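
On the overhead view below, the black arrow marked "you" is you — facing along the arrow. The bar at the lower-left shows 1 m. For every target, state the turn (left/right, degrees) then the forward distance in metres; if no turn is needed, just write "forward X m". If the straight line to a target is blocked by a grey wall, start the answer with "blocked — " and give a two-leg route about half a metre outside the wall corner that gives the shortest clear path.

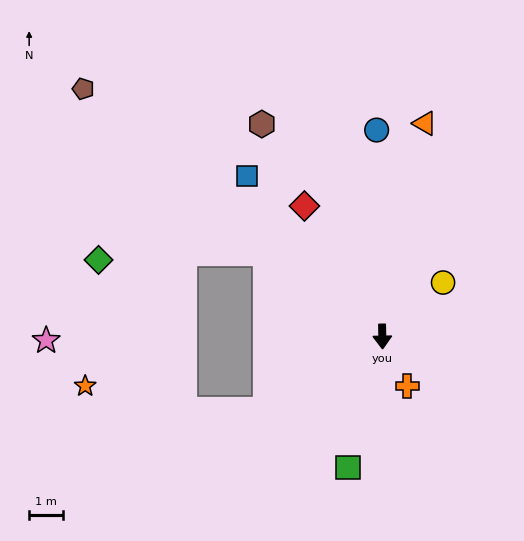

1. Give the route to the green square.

turn right 16°, forward 4.0 m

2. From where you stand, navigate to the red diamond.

turn right 150°, forward 4.5 m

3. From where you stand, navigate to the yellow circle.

turn left 130°, forward 2.4 m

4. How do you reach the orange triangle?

turn left 168°, forward 6.5 m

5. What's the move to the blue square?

turn right 141°, forward 6.3 m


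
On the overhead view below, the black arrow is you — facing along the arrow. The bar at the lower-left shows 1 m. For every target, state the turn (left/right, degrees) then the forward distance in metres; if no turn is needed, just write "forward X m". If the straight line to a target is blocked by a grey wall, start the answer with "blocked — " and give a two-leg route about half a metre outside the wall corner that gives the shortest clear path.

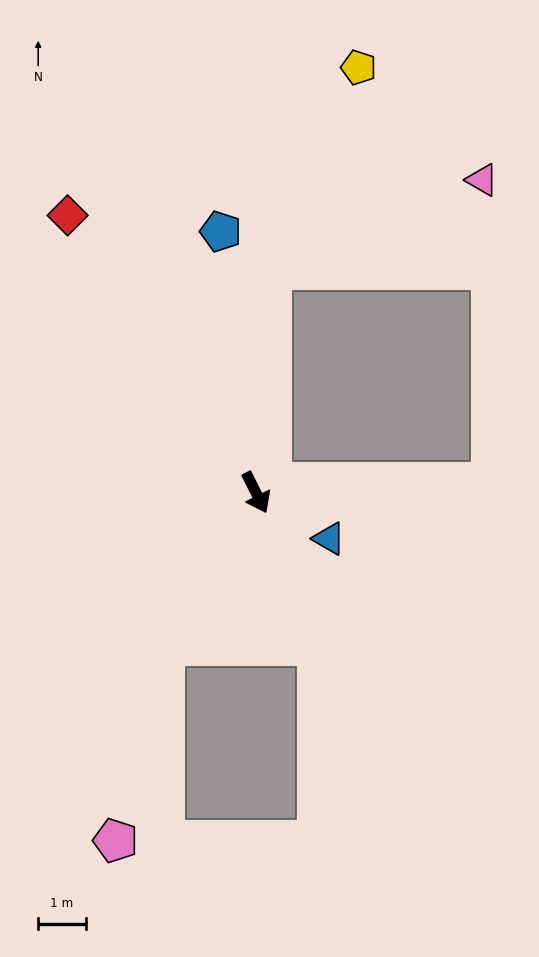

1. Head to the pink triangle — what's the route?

blocked — turn left 149°, forward 4.7 m, then turn right 63°, forward 4.8 m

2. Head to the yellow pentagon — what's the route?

blocked — turn left 149°, forward 4.7 m, then turn right 19°, forward 4.6 m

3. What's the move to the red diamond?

turn right 172°, forward 7.0 m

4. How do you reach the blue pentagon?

turn left 161°, forward 5.5 m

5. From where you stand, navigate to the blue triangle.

turn left 31°, forward 1.8 m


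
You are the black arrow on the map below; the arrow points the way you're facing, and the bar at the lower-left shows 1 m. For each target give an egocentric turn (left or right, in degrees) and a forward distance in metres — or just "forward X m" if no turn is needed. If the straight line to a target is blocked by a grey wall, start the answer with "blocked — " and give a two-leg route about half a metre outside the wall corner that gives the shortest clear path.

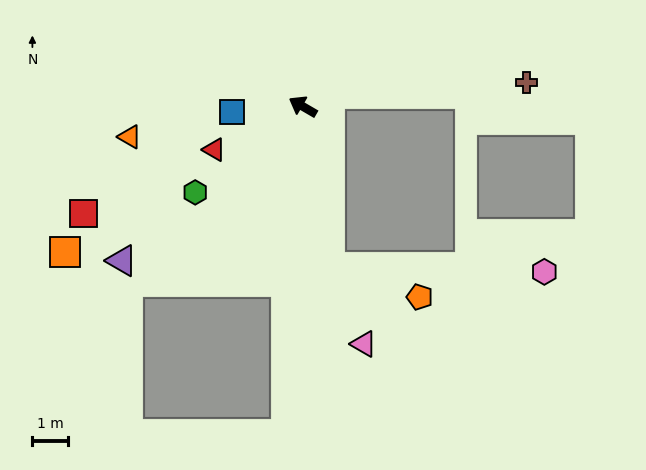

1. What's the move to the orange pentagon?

blocked — turn left 130°, forward 4.6 m, then turn left 61°, forward 2.7 m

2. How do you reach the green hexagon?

turn left 69°, forward 3.9 m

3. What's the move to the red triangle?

turn left 56°, forward 2.8 m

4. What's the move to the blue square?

turn left 34°, forward 2.0 m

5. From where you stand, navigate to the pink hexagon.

blocked — turn left 130°, forward 4.6 m, then turn left 79°, forward 6.0 m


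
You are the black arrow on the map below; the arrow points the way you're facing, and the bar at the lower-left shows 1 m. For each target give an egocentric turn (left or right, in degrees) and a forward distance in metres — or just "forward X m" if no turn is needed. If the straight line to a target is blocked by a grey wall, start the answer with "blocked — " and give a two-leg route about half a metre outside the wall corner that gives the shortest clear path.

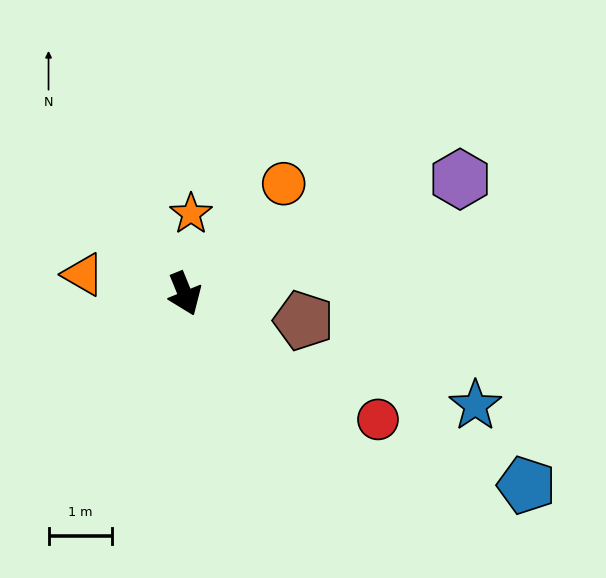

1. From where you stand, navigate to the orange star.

turn left 153°, forward 1.3 m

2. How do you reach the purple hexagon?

turn left 90°, forward 4.7 m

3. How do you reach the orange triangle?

turn right 123°, forward 1.6 m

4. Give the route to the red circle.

turn left 35°, forward 3.6 m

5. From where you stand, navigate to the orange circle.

turn left 116°, forward 2.3 m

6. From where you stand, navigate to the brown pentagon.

turn left 55°, forward 1.9 m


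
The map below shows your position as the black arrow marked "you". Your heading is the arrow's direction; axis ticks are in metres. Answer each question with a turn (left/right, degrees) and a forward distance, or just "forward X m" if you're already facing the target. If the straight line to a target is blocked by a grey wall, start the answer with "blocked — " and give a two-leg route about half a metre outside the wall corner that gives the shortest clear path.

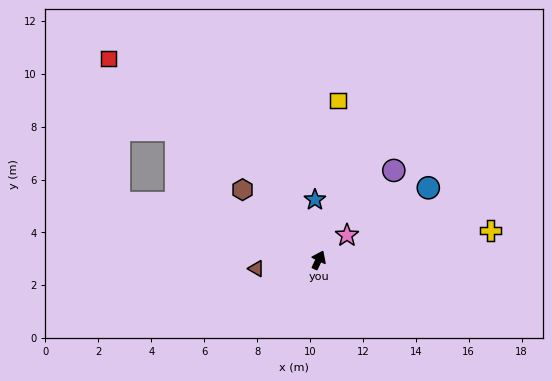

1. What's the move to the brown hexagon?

turn left 73°, forward 3.9 m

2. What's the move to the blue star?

turn left 29°, forward 2.3 m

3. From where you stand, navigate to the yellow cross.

turn right 55°, forward 6.6 m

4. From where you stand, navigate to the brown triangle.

turn left 123°, forward 2.4 m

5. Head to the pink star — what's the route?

turn right 23°, forward 1.4 m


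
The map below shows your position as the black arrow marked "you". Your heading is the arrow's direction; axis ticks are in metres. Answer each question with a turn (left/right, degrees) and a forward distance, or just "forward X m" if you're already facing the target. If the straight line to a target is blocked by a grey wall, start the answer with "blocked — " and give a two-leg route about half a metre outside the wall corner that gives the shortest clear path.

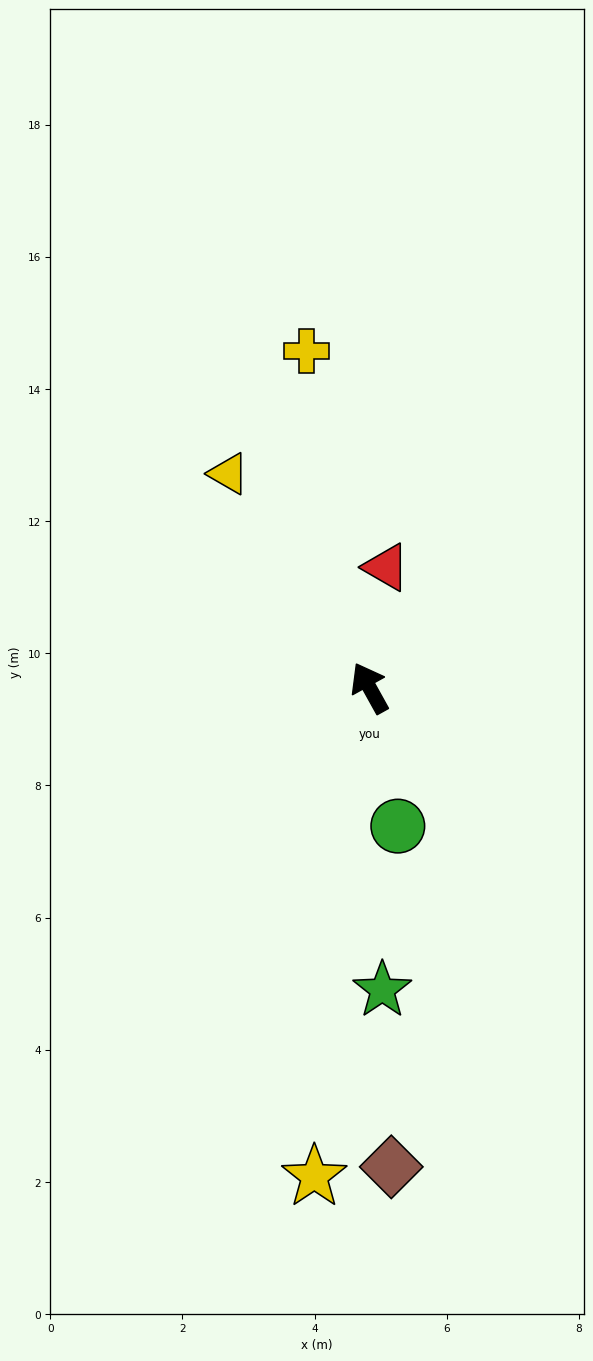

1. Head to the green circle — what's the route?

turn left 163°, forward 2.1 m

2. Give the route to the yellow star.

turn left 145°, forward 7.4 m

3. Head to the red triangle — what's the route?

turn right 37°, forward 1.8 m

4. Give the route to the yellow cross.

turn right 18°, forward 5.2 m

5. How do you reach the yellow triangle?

turn left 4°, forward 3.9 m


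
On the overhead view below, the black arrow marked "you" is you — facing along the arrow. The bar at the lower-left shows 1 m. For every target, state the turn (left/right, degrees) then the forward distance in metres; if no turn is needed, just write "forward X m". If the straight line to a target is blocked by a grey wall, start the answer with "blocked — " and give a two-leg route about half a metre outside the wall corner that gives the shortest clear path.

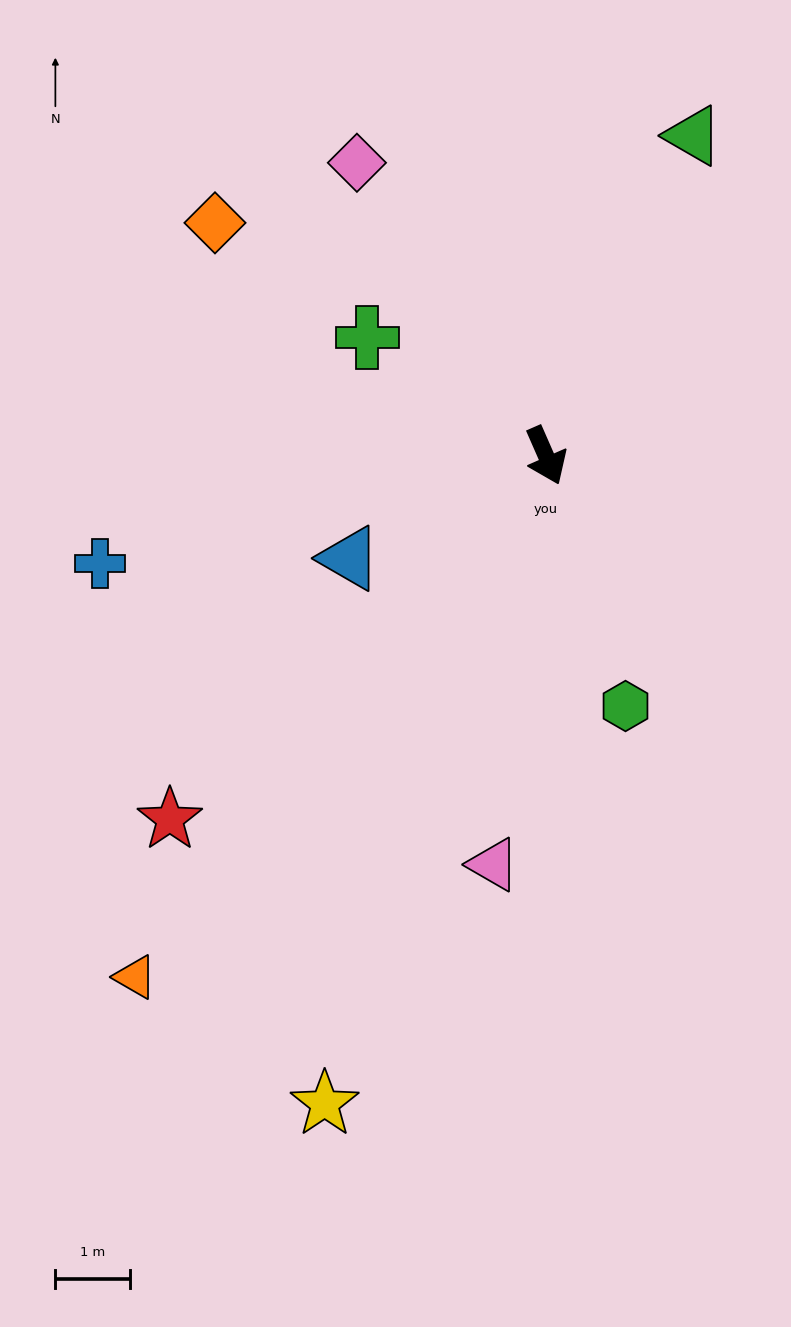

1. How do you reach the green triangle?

turn left 132°, forward 4.7 m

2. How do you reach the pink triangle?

turn right 31°, forward 5.5 m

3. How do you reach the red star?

turn right 70°, forward 7.0 m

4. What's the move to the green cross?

turn right 147°, forward 2.9 m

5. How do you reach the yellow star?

turn right 43°, forward 9.1 m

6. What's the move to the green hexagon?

turn right 6°, forward 3.5 m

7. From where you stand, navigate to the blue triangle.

turn right 86°, forward 3.0 m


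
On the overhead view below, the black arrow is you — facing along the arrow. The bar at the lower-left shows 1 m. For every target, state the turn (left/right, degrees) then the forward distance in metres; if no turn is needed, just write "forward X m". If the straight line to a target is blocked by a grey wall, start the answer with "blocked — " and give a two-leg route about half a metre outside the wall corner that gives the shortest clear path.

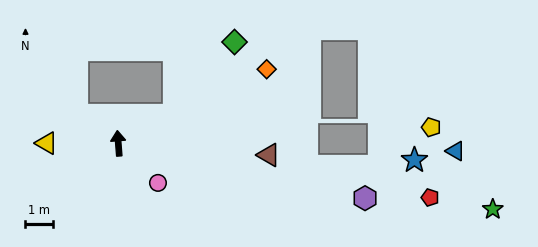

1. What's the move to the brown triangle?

turn right 99°, forward 5.6 m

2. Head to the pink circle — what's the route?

turn right 139°, forward 2.1 m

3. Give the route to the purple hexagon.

turn right 107°, forward 9.3 m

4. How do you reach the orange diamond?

turn right 68°, forward 6.1 m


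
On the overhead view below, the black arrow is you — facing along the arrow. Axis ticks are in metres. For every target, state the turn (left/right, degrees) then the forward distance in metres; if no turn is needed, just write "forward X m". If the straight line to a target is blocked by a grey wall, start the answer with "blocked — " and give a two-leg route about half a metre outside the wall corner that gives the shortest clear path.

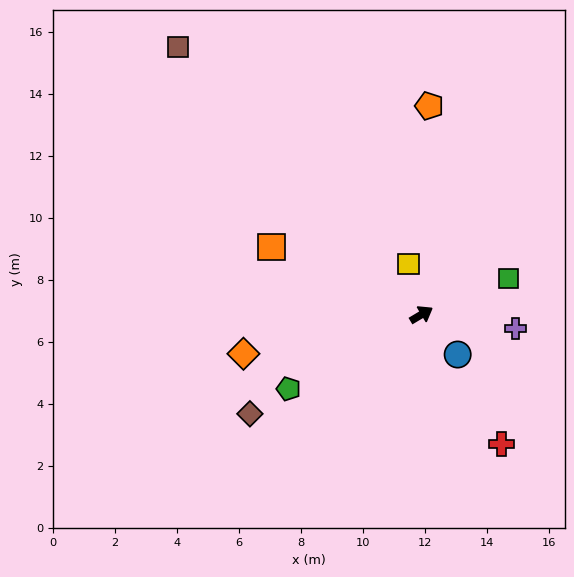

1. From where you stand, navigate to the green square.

turn right 8°, forward 3.0 m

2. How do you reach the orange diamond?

turn left 162°, forward 5.9 m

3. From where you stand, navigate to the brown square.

turn left 101°, forward 11.7 m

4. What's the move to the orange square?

turn left 125°, forward 5.3 m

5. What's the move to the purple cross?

turn right 39°, forward 3.1 m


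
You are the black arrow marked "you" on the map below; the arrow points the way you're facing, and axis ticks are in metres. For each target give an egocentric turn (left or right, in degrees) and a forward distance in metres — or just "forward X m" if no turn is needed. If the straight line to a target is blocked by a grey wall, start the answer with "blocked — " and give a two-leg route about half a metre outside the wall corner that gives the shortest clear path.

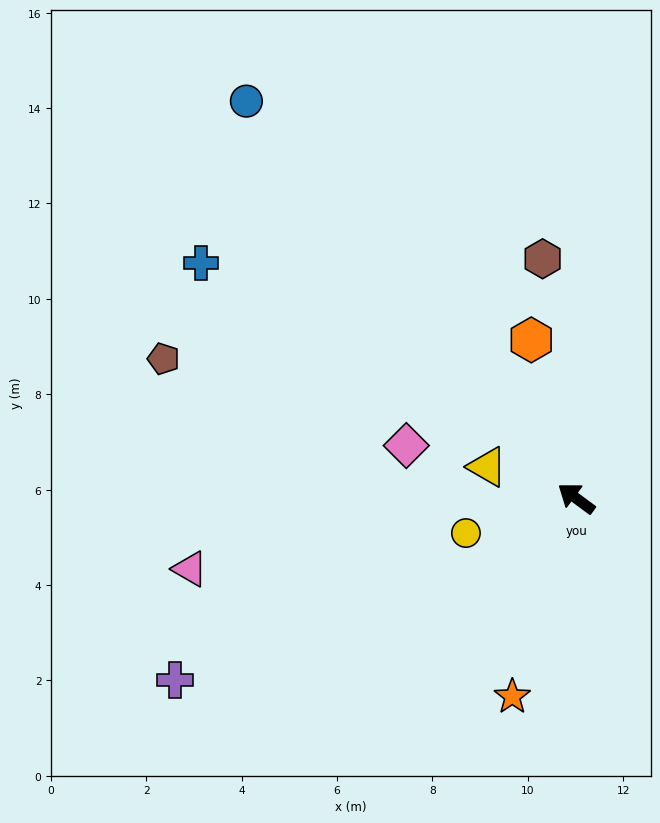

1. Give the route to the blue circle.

turn right 14°, forward 10.8 m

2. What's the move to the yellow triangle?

turn left 17°, forward 2.0 m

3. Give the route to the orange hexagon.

turn right 38°, forward 3.5 m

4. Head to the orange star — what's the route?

turn left 109°, forward 4.4 m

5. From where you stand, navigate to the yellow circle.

turn left 54°, forward 2.4 m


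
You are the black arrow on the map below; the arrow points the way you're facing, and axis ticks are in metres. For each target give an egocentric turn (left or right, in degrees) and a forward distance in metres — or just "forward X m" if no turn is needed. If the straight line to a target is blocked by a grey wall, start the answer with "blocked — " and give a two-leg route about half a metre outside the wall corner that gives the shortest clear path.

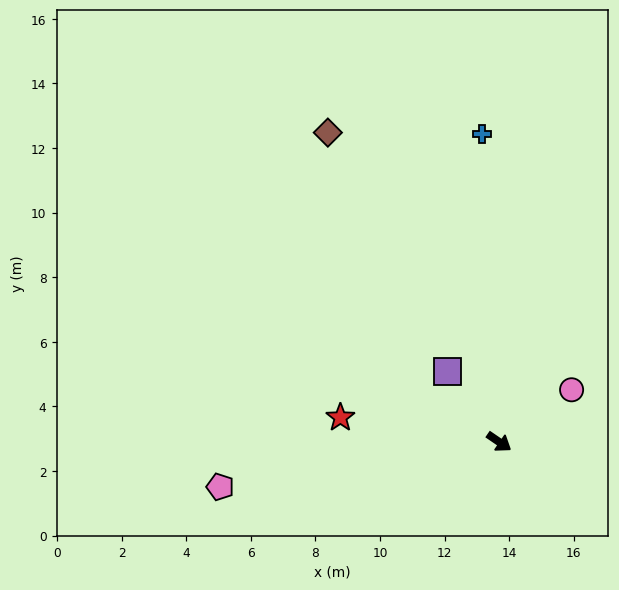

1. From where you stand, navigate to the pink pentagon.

turn right 136°, forward 8.7 m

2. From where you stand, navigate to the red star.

turn right 154°, forward 5.0 m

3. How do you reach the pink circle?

turn left 70°, forward 2.8 m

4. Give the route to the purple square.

turn left 161°, forward 2.7 m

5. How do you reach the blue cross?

turn left 128°, forward 9.5 m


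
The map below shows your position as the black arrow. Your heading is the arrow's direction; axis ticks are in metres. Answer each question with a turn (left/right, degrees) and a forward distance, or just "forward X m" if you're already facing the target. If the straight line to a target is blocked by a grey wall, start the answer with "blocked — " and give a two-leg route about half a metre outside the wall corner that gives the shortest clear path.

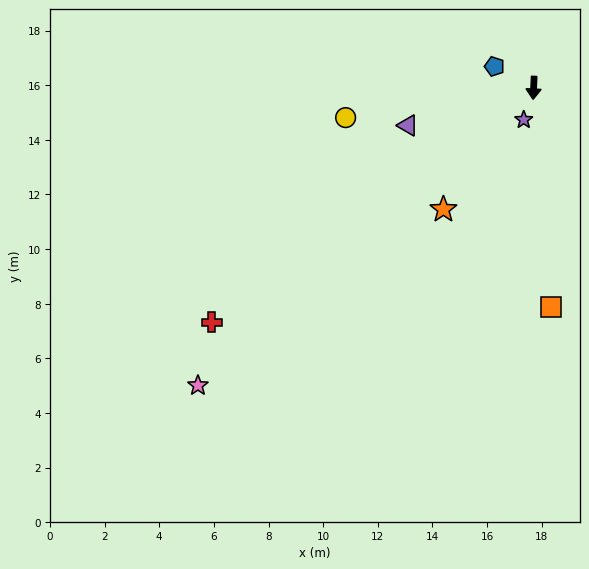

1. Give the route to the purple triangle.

turn right 71°, forward 4.8 m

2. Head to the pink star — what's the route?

turn right 46°, forward 16.4 m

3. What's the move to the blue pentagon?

turn right 116°, forward 1.6 m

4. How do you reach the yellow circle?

turn right 78°, forward 7.0 m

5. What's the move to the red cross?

turn right 51°, forward 14.6 m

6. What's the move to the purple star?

turn right 15°, forward 1.2 m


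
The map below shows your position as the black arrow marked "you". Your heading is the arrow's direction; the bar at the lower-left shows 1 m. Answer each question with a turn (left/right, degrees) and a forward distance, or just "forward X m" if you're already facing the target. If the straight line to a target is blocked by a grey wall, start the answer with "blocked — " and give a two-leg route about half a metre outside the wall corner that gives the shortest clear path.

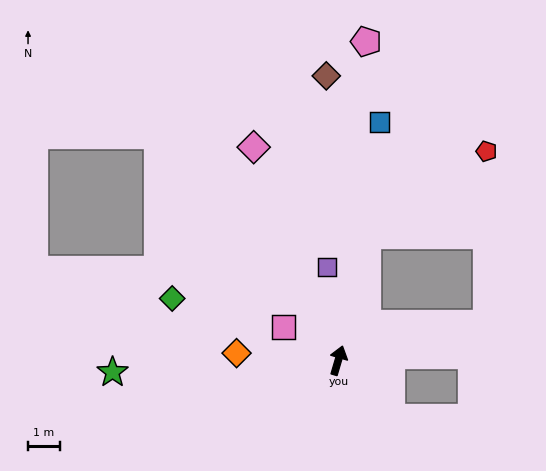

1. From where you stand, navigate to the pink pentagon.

turn left 11°, forward 10.0 m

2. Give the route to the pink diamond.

turn left 38°, forward 7.2 m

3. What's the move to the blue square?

turn left 7°, forward 7.6 m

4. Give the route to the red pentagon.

blocked — turn left 3°, forward 4.0 m, then turn right 41°, forward 4.6 m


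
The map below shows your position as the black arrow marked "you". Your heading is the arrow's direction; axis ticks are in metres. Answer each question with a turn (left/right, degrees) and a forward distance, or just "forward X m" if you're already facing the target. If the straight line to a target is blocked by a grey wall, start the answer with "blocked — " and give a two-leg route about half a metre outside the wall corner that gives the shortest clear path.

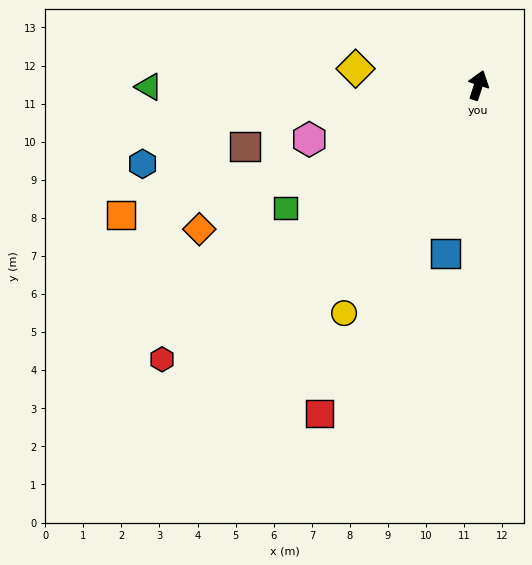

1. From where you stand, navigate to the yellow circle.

turn left 167°, forward 6.9 m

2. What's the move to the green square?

turn left 140°, forward 6.0 m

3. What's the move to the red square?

turn left 172°, forward 9.6 m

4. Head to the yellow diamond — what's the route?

turn left 100°, forward 3.3 m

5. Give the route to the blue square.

turn right 173°, forward 4.5 m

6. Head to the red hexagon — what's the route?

turn left 149°, forward 11.0 m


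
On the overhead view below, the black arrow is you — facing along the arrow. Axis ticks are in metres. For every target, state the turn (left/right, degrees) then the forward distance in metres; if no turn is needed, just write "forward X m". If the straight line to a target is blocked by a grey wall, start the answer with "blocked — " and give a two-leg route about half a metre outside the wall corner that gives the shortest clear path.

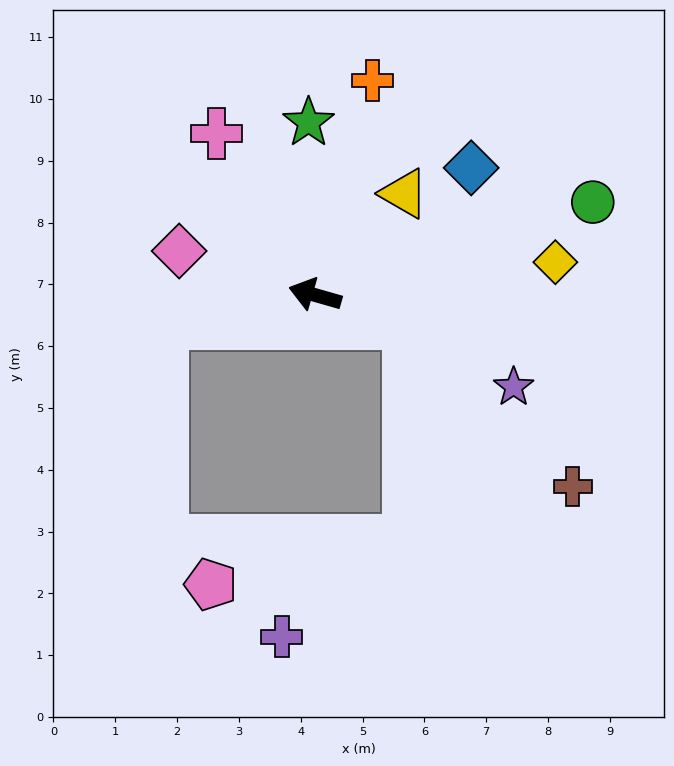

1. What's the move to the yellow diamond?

turn right 156°, forward 3.9 m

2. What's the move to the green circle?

turn right 146°, forward 4.7 m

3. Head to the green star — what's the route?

turn right 72°, forward 2.8 m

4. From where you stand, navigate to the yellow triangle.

turn right 115°, forward 2.2 m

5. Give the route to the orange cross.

turn right 89°, forward 3.6 m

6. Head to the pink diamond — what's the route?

forward 2.3 m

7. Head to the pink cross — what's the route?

turn right 43°, forward 3.1 m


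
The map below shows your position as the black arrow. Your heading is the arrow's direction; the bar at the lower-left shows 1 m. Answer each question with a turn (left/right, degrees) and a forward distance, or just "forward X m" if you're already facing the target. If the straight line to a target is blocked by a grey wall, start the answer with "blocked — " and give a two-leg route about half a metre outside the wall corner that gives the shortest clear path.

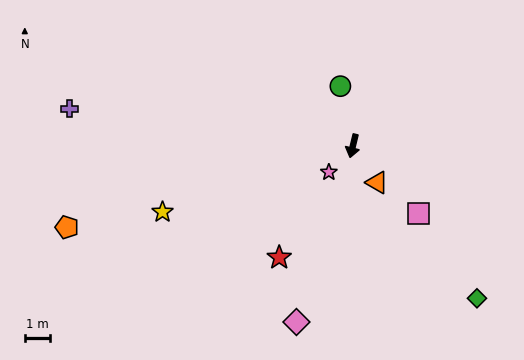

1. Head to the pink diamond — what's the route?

turn right 4°, forward 7.2 m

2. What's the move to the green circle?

turn right 155°, forward 2.4 m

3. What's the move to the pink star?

turn right 29°, forward 1.4 m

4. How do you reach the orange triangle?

turn left 47°, forward 1.7 m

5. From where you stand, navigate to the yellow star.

turn right 57°, forward 7.8 m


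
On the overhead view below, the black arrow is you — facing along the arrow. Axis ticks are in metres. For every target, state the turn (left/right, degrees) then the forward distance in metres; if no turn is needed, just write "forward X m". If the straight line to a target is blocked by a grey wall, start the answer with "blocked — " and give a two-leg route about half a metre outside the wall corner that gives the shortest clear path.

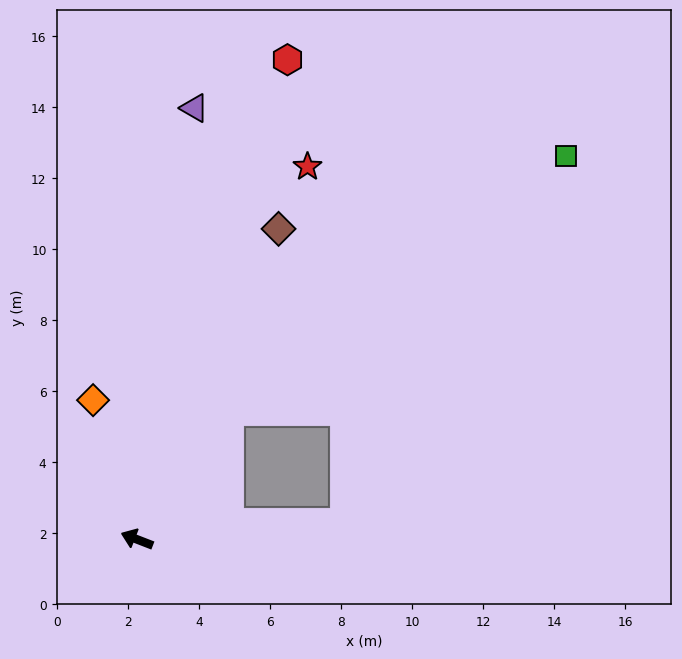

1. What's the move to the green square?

blocked — turn right 104°, forward 4.5 m, then turn right 18°, forward 11.9 m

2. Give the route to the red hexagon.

turn right 86°, forward 14.2 m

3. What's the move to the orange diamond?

turn right 51°, forward 4.1 m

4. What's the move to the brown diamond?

turn right 93°, forward 9.6 m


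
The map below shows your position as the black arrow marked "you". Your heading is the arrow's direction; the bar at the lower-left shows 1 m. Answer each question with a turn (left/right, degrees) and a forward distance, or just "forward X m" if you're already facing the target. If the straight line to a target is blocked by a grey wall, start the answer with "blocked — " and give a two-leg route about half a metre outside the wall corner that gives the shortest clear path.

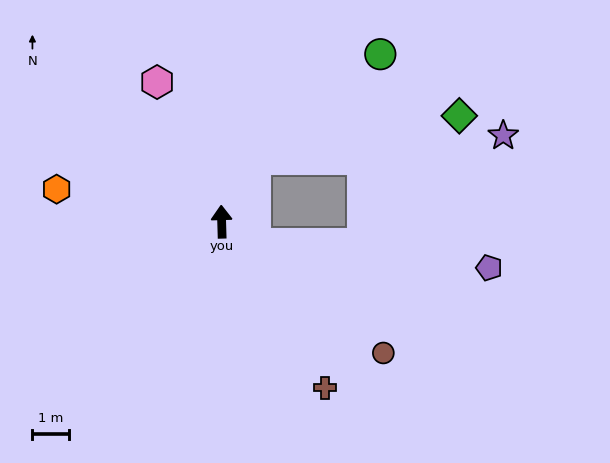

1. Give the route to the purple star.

blocked — turn right 30°, forward 1.9 m, then turn right 56°, forward 6.8 m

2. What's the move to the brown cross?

turn right 150°, forward 5.3 m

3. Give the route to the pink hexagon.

turn left 23°, forward 4.2 m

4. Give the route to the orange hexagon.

turn left 77°, forward 4.6 m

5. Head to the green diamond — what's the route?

blocked — turn right 30°, forward 1.9 m, then turn right 50°, forward 5.7 m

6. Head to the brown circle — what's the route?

turn right 131°, forward 5.7 m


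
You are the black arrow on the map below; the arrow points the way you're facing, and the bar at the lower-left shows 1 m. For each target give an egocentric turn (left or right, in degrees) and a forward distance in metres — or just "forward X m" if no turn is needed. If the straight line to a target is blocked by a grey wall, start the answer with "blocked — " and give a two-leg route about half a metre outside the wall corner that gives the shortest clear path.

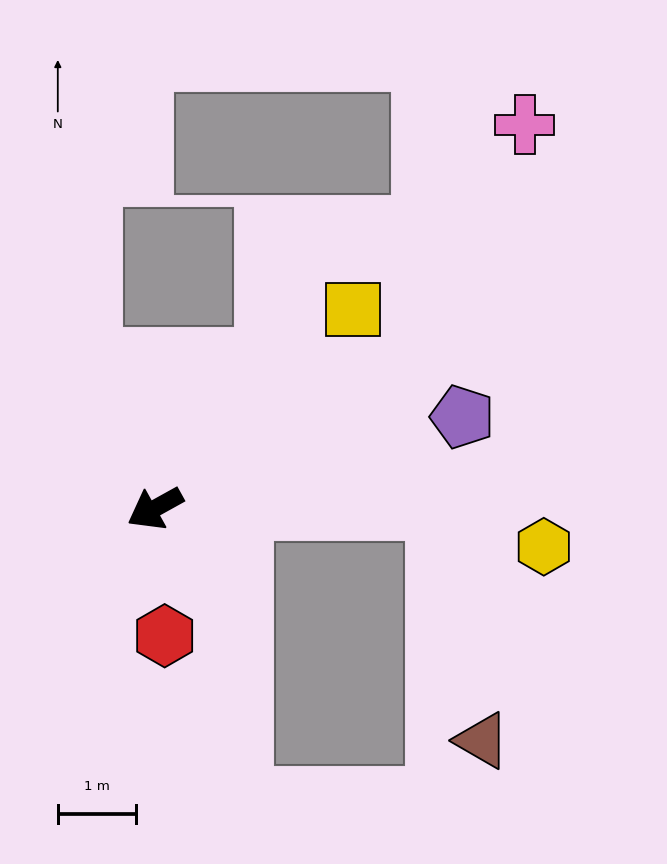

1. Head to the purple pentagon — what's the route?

turn left 168°, forward 4.1 m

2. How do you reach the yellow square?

turn right 164°, forward 3.6 m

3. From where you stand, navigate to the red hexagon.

turn left 65°, forward 1.6 m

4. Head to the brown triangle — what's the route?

blocked — turn left 151°, forward 3.6 m, then turn right 80°, forward 3.0 m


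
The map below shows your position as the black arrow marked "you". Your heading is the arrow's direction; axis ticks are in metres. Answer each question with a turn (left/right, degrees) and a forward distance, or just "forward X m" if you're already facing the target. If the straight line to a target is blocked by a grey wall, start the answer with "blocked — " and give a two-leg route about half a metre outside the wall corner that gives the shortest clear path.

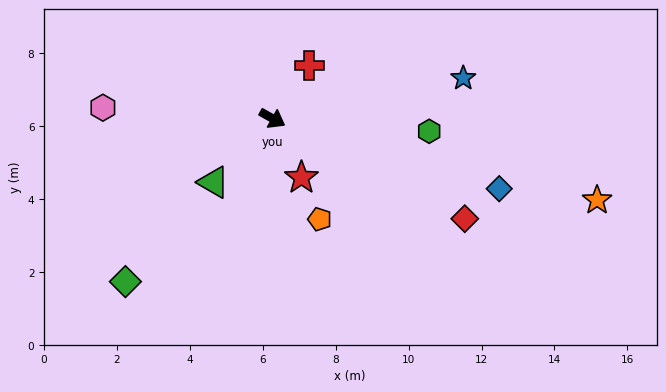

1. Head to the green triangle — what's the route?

turn right 103°, forward 2.4 m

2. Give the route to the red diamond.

forward 5.9 m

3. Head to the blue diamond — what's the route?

turn left 12°, forward 6.5 m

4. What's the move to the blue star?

turn left 41°, forward 5.3 m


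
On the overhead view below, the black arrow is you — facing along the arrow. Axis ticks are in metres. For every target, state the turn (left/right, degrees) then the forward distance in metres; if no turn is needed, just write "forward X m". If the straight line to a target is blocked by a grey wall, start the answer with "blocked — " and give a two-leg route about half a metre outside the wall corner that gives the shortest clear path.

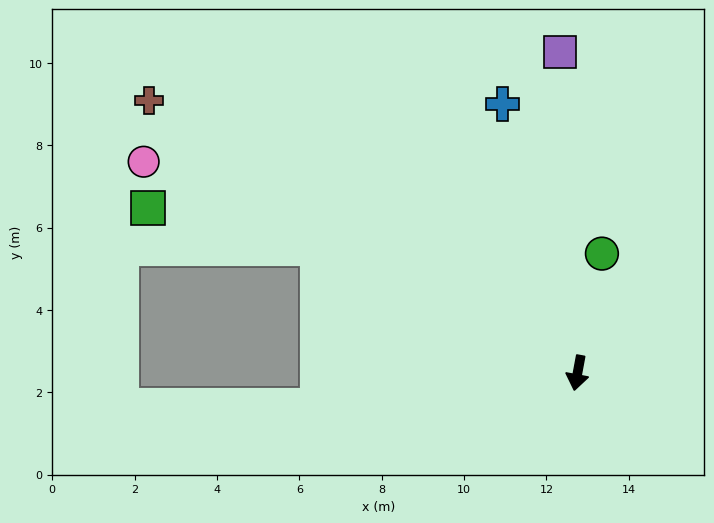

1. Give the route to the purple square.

turn right 166°, forward 7.8 m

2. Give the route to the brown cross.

turn right 112°, forward 12.3 m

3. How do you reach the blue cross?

turn right 154°, forward 6.8 m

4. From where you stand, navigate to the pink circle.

turn right 105°, forward 11.7 m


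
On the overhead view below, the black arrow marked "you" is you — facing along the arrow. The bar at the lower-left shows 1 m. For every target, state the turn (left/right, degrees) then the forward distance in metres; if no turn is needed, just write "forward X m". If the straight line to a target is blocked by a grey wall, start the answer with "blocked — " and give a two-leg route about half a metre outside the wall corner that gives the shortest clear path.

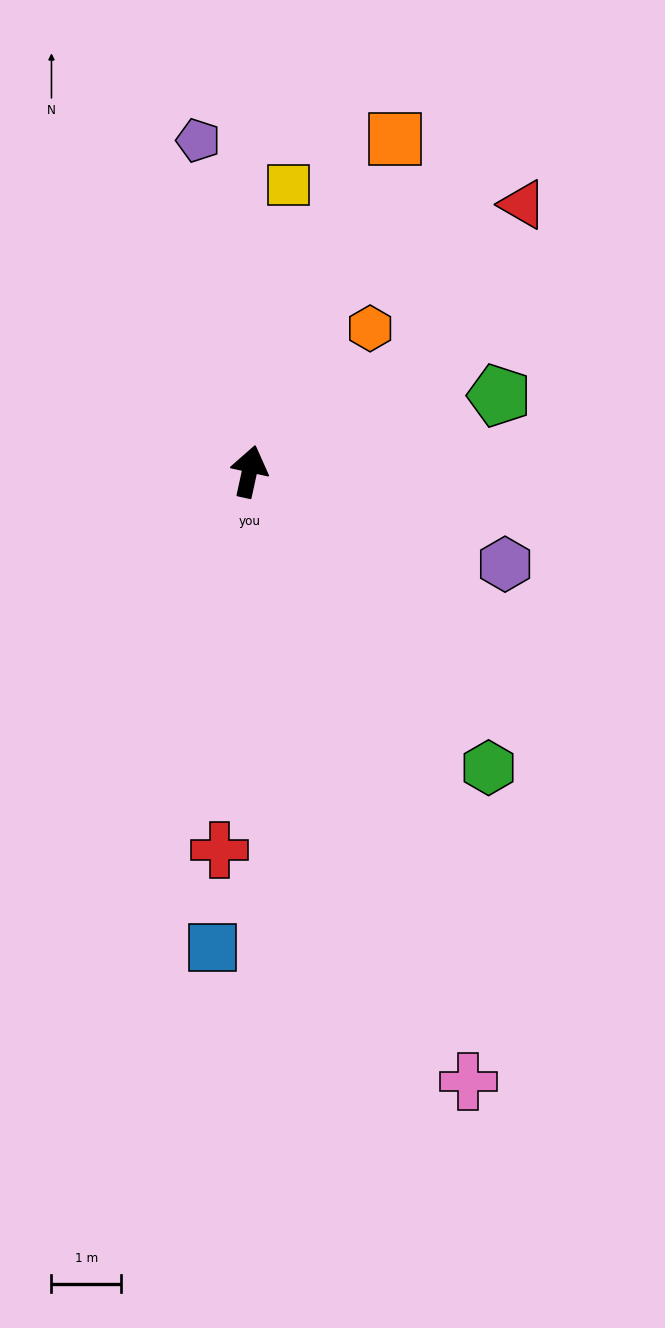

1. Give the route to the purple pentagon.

turn left 21°, forward 4.8 m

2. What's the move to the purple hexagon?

turn right 98°, forward 3.9 m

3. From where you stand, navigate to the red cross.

turn right 172°, forward 5.4 m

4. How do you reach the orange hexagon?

turn right 28°, forward 2.7 m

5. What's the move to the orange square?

turn right 11°, forward 5.2 m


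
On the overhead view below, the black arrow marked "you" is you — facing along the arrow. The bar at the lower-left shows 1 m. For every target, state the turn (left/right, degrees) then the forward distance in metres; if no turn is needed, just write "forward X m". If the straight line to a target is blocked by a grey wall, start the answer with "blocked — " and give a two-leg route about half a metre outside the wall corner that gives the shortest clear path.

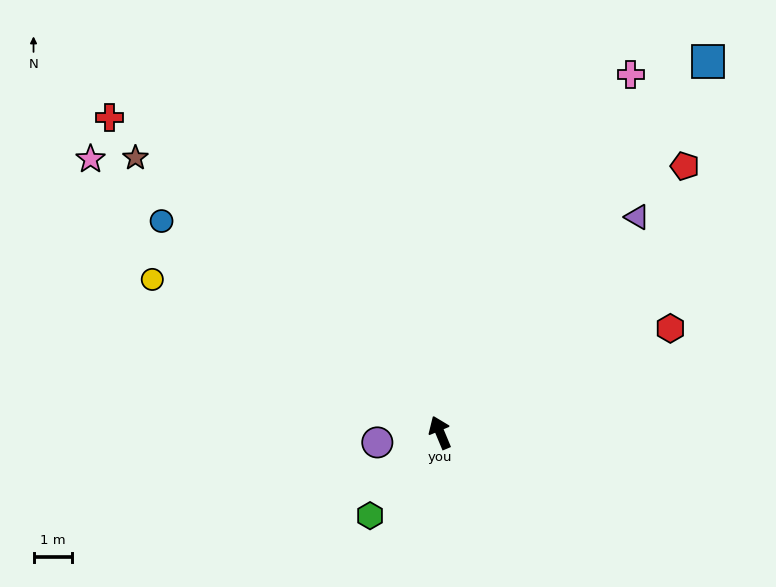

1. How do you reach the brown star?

turn left 25°, forward 10.7 m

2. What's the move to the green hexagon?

turn left 117°, forward 2.8 m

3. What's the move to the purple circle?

turn left 76°, forward 1.7 m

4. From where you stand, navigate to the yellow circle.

turn left 39°, forward 8.5 m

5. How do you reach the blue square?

turn right 58°, forward 12.0 m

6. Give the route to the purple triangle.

turn right 65°, forward 7.6 m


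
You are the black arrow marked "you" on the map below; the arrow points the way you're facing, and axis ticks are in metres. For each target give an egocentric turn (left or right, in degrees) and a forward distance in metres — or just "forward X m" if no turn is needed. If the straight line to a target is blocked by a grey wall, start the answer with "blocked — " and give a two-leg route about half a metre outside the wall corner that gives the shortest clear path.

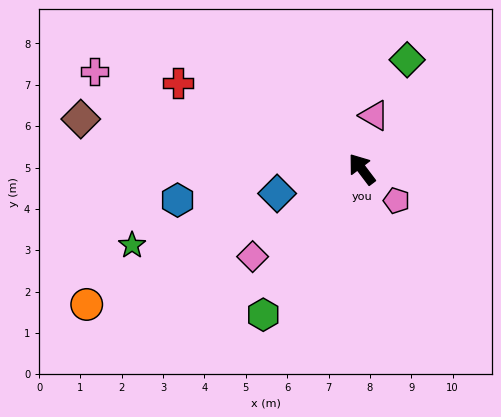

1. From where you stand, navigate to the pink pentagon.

turn right 169°, forward 1.1 m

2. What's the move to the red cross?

turn left 28°, forward 4.9 m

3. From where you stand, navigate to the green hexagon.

turn left 109°, forward 4.3 m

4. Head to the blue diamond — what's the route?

turn left 69°, forward 2.1 m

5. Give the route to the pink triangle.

turn right 50°, forward 1.3 m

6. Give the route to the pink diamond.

turn left 92°, forward 3.4 m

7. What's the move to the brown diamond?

turn left 43°, forward 6.9 m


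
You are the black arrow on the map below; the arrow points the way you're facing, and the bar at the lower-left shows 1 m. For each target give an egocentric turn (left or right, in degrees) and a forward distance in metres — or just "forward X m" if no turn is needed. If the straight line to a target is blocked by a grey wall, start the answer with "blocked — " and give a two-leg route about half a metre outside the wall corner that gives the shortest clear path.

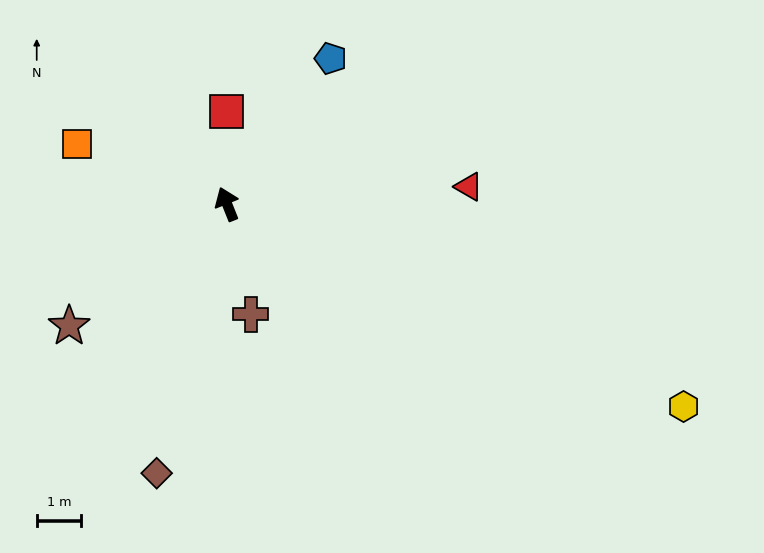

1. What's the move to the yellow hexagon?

turn right 136°, forward 11.3 m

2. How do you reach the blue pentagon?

turn right 57°, forward 4.0 m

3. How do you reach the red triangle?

turn right 108°, forward 5.5 m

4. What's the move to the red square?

turn right 22°, forward 2.1 m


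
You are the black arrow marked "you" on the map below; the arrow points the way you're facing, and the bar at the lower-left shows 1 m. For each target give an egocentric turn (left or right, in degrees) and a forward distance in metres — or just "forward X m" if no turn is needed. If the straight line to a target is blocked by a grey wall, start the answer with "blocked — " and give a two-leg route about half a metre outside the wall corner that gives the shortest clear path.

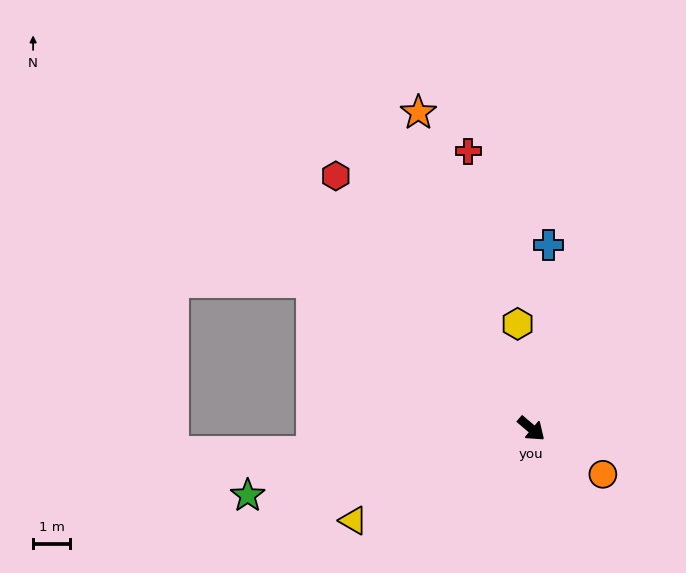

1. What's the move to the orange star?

turn left 150°, forward 9.0 m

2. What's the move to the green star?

turn right 126°, forward 7.8 m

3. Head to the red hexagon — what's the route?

turn left 168°, forward 8.6 m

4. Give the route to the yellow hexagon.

turn left 138°, forward 2.8 m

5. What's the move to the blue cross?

turn left 125°, forward 4.9 m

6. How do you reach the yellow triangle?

turn right 112°, forward 5.4 m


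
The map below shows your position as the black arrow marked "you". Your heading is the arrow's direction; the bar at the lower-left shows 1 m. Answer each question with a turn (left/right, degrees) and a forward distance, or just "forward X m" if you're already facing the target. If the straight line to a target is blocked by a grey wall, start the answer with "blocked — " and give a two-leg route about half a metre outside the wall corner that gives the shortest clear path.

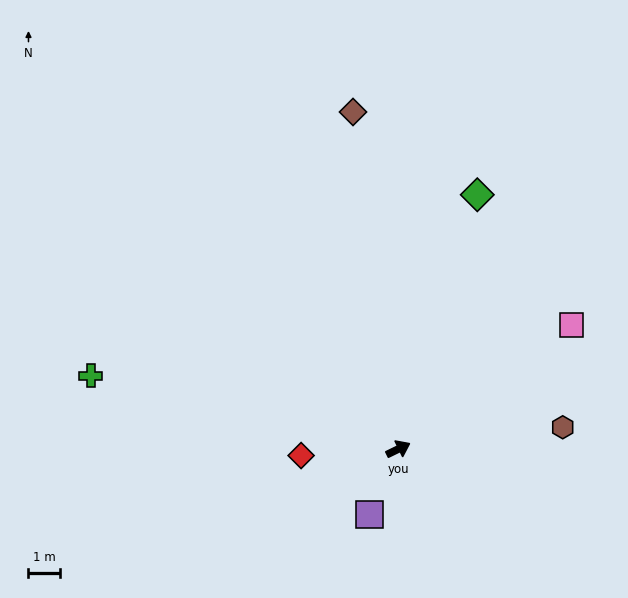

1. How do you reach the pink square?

turn left 10°, forward 6.7 m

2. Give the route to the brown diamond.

turn left 72°, forward 10.7 m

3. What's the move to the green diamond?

turn left 47°, forward 8.4 m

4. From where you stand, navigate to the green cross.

turn left 141°, forward 9.9 m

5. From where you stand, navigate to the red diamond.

turn left 158°, forward 3.1 m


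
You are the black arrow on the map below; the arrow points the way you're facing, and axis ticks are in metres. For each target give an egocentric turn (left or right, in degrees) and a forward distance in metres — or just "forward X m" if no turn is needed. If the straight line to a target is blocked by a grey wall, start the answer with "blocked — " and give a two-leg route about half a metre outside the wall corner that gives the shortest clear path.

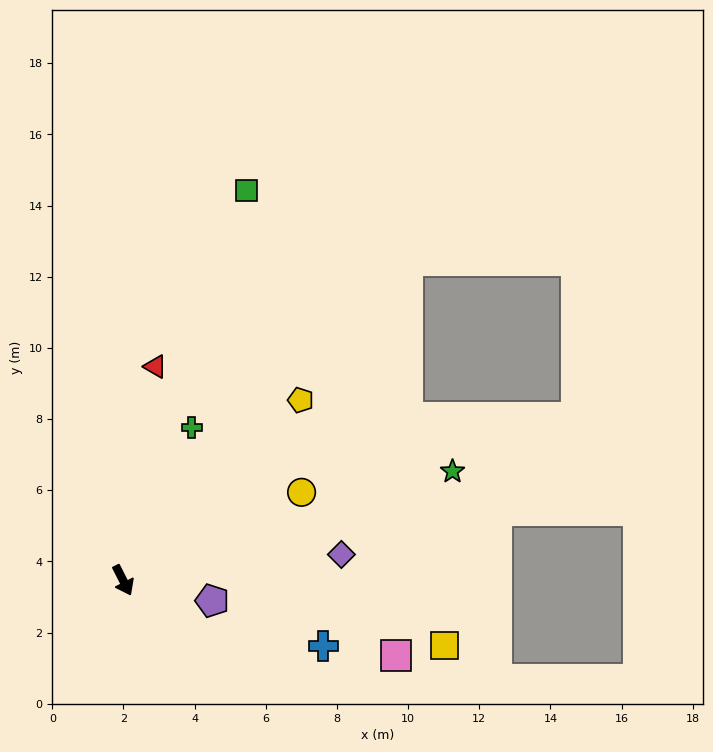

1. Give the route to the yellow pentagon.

turn left 109°, forward 7.1 m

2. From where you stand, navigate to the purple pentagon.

turn left 50°, forward 2.6 m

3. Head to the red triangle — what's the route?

turn left 145°, forward 6.1 m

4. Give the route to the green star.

turn left 81°, forward 9.8 m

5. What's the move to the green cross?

turn left 129°, forward 4.7 m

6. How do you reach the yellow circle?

turn left 89°, forward 5.6 m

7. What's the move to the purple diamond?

turn left 70°, forward 6.2 m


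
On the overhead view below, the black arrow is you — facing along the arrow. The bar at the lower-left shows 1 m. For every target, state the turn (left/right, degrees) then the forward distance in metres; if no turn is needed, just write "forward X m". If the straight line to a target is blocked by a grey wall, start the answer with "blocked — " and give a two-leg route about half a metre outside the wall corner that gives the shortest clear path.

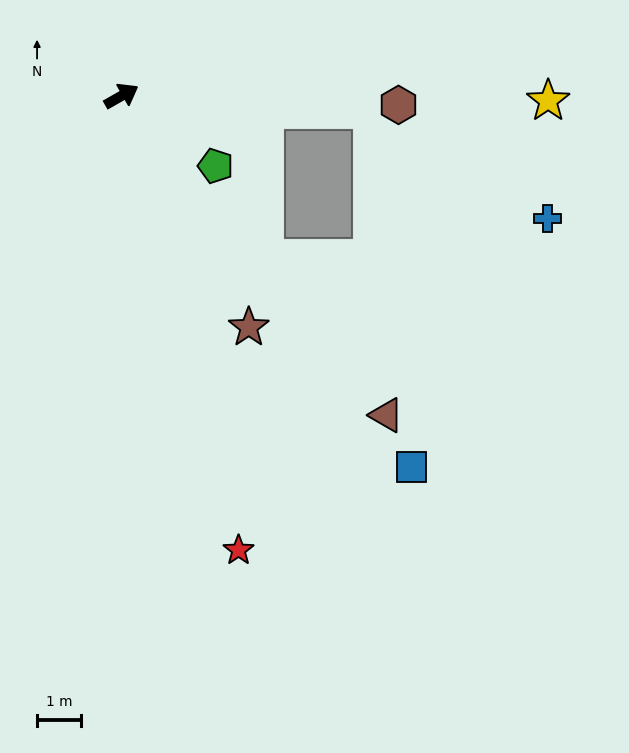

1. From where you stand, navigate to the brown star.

turn right 91°, forward 6.1 m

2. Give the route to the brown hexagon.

turn right 31°, forward 6.4 m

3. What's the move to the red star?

turn right 105°, forward 10.8 m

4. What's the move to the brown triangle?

turn right 80°, forward 9.5 m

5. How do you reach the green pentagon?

turn right 66°, forward 2.7 m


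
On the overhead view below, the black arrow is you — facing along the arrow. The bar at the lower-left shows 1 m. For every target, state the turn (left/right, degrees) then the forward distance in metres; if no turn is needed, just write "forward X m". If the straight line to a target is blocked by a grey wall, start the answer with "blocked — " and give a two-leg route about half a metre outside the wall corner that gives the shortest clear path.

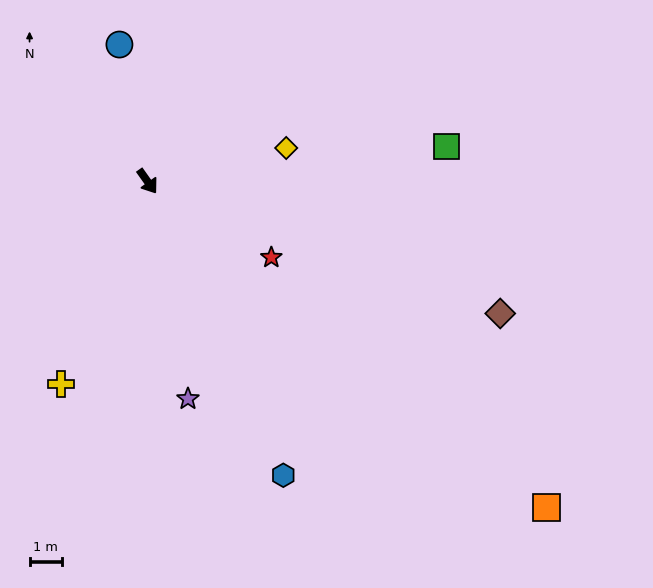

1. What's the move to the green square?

turn left 61°, forward 9.4 m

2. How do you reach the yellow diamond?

turn left 68°, forward 4.4 m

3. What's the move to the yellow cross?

turn right 58°, forward 6.9 m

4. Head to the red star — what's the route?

turn left 23°, forward 4.5 m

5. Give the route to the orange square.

turn left 15°, forward 16.1 m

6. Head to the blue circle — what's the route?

turn left 156°, forward 4.4 m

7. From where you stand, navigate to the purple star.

turn right 25°, forward 6.9 m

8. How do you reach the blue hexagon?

turn right 11°, forward 10.1 m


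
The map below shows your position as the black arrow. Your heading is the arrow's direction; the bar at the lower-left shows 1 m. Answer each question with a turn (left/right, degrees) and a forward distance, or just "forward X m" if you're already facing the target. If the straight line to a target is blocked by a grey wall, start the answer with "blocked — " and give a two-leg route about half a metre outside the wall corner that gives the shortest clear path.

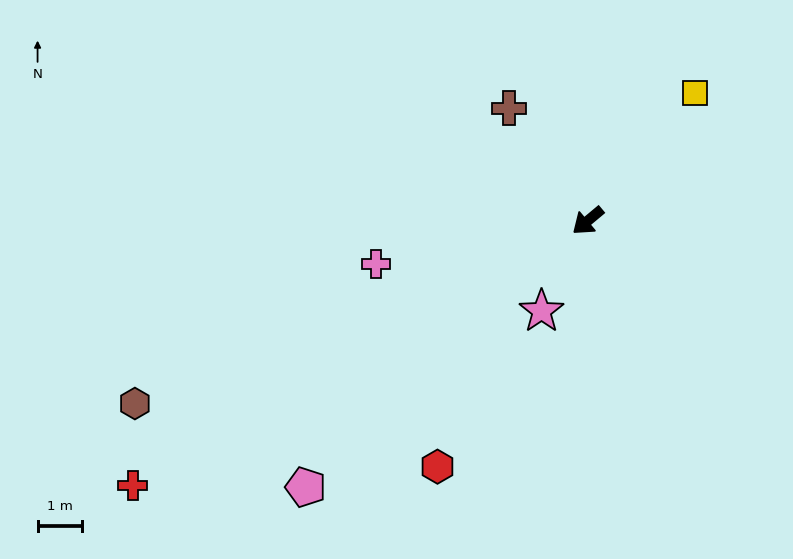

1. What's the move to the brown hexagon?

turn right 18°, forward 10.9 m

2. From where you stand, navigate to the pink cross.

turn right 28°, forward 4.8 m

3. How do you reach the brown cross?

turn right 95°, forward 3.1 m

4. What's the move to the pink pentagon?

turn left 4°, forward 8.7 m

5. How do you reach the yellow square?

turn right 170°, forward 3.7 m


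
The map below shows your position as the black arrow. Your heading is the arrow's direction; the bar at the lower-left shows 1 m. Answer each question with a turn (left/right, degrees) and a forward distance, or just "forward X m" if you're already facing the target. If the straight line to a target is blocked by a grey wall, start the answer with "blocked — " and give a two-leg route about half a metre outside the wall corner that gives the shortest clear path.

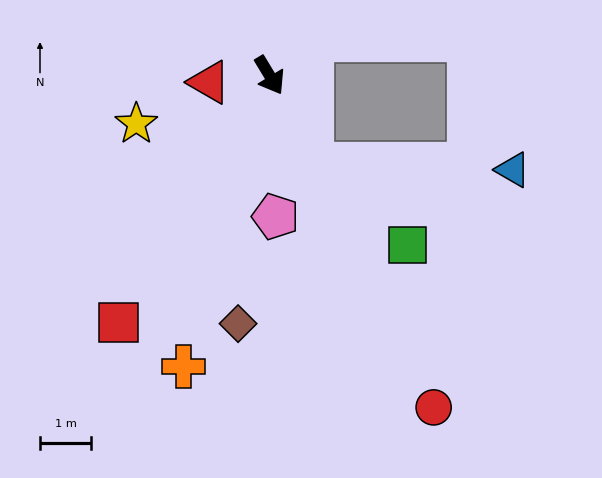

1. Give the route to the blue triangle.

blocked — turn right 6°, forward 1.9 m, then turn left 63°, forward 3.9 m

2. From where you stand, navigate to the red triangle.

turn right 115°, forward 1.2 m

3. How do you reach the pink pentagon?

turn right 29°, forward 2.7 m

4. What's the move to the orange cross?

turn right 48°, forward 5.9 m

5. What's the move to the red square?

turn right 63°, forward 5.6 m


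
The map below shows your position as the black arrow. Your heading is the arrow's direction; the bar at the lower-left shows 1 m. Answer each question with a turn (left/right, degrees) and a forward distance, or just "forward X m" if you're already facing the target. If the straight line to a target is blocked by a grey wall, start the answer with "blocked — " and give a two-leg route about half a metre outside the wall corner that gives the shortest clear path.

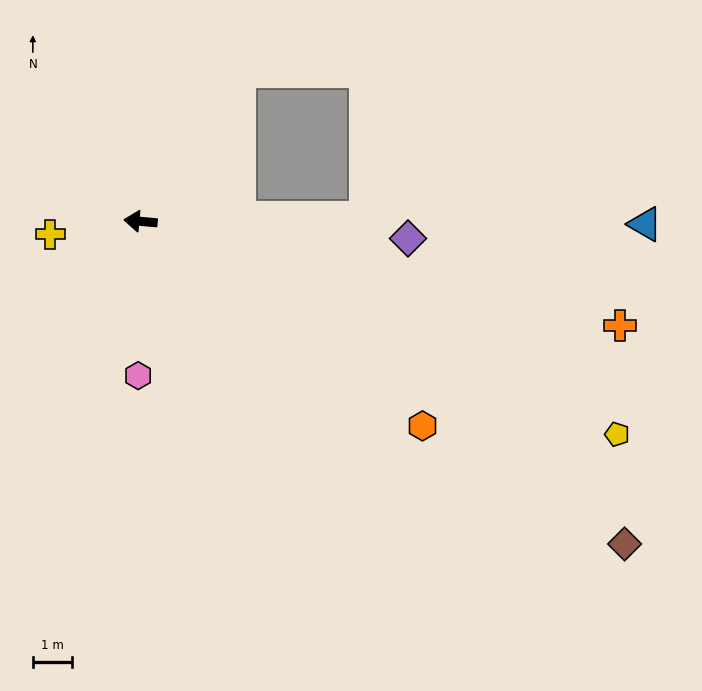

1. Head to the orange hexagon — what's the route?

turn left 149°, forward 8.9 m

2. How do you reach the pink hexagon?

turn left 94°, forward 4.0 m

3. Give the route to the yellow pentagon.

turn left 161°, forward 13.4 m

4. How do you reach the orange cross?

turn left 173°, forward 12.6 m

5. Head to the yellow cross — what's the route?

turn left 13°, forward 2.3 m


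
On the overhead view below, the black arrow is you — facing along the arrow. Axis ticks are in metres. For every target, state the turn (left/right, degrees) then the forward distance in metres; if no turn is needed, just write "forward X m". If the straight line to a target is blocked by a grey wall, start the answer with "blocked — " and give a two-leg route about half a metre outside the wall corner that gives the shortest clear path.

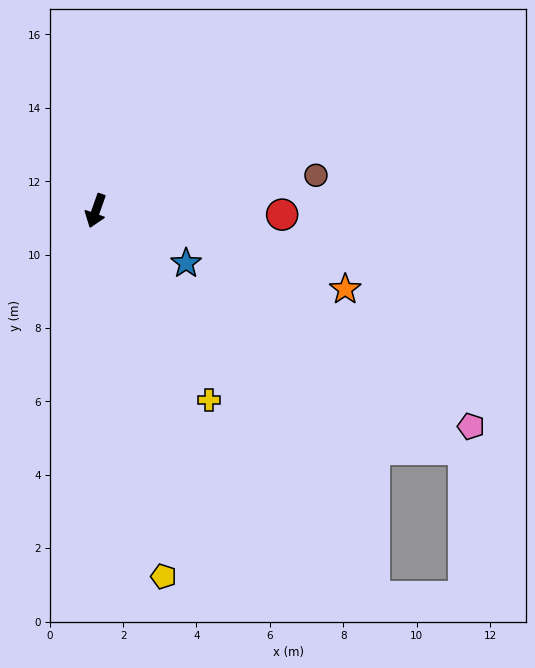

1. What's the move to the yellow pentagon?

turn left 30°, forward 10.1 m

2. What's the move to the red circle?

turn left 108°, forward 5.1 m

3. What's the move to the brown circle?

turn left 119°, forward 6.1 m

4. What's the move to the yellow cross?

turn left 50°, forward 6.0 m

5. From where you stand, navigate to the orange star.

turn left 92°, forward 7.1 m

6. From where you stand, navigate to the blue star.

turn left 79°, forward 2.8 m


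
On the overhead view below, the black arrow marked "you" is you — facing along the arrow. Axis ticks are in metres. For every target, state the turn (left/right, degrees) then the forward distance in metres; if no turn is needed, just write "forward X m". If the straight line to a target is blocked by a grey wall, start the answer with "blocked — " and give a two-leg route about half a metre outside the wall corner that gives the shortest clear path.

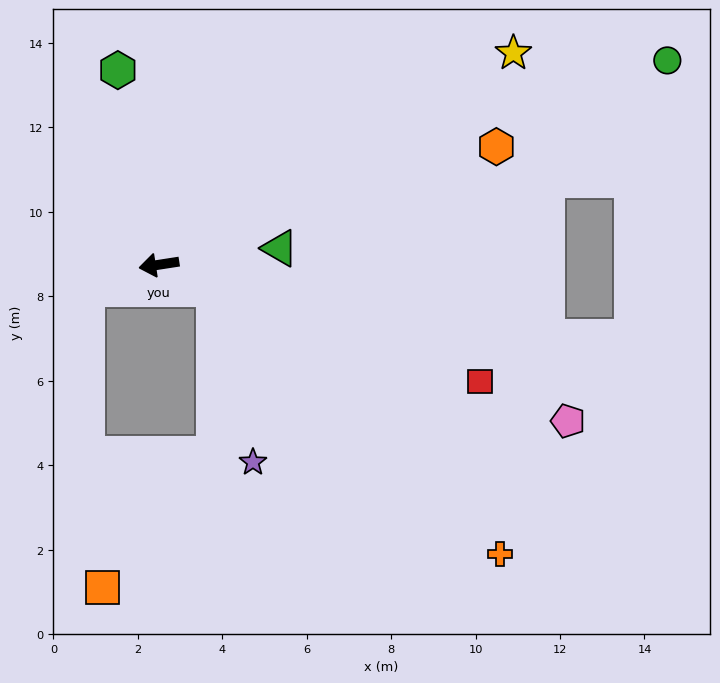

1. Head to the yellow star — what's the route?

turn right 158°, forward 9.8 m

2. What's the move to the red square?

turn left 151°, forward 8.1 m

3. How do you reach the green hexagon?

turn right 87°, forward 4.7 m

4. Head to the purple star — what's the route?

blocked — turn left 147°, forward 1.4 m, then turn right 53°, forward 4.2 m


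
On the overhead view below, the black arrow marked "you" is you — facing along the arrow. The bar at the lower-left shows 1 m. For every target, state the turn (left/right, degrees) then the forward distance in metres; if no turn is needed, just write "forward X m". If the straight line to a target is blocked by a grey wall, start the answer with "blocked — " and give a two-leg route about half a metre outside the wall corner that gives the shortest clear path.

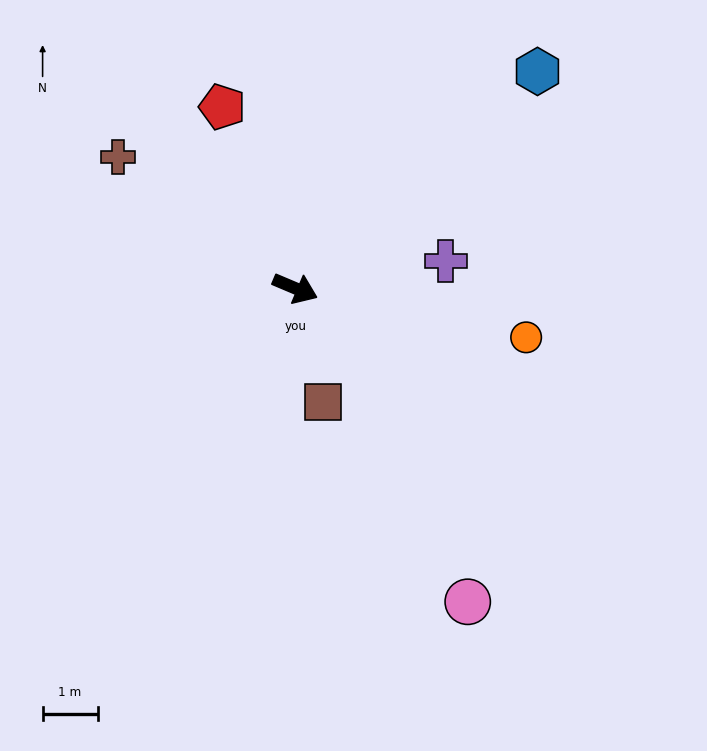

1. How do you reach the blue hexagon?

turn left 65°, forward 5.9 m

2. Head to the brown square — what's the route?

turn right 53°, forward 2.1 m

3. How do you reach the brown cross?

turn left 166°, forward 4.0 m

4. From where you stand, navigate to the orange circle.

turn left 11°, forward 4.3 m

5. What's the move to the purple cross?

turn left 33°, forward 2.8 m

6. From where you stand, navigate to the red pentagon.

turn left 135°, forward 3.6 m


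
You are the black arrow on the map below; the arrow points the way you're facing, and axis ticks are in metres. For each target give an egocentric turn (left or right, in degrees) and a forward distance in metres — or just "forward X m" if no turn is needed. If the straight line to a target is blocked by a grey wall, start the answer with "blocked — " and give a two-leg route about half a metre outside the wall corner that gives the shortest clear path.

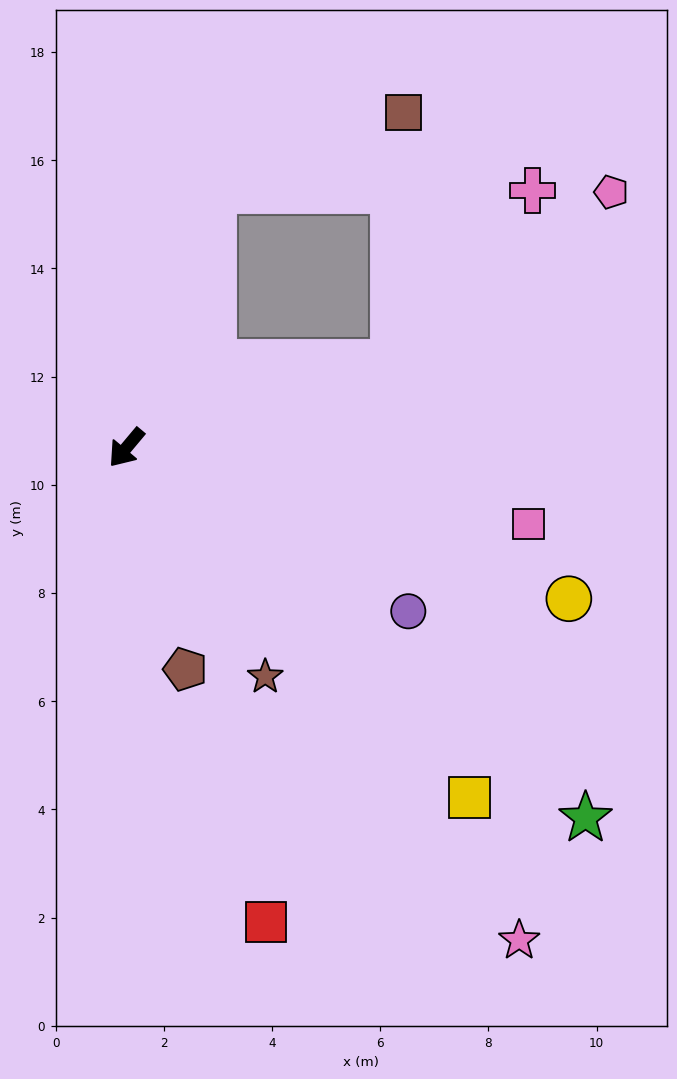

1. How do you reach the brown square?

blocked — turn right 159°, forward 5.0 m, then turn right 49°, forward 3.8 m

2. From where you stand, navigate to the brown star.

turn left 71°, forward 4.9 m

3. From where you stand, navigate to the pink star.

turn left 79°, forward 11.6 m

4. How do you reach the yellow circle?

turn left 111°, forward 8.6 m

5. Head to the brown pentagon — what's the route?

turn left 55°, forward 4.2 m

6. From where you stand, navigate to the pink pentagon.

blocked — turn left 148°, forward 5.2 m, then turn left 20°, forward 5.1 m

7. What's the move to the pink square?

turn left 119°, forward 7.6 m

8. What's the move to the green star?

turn left 91°, forward 10.9 m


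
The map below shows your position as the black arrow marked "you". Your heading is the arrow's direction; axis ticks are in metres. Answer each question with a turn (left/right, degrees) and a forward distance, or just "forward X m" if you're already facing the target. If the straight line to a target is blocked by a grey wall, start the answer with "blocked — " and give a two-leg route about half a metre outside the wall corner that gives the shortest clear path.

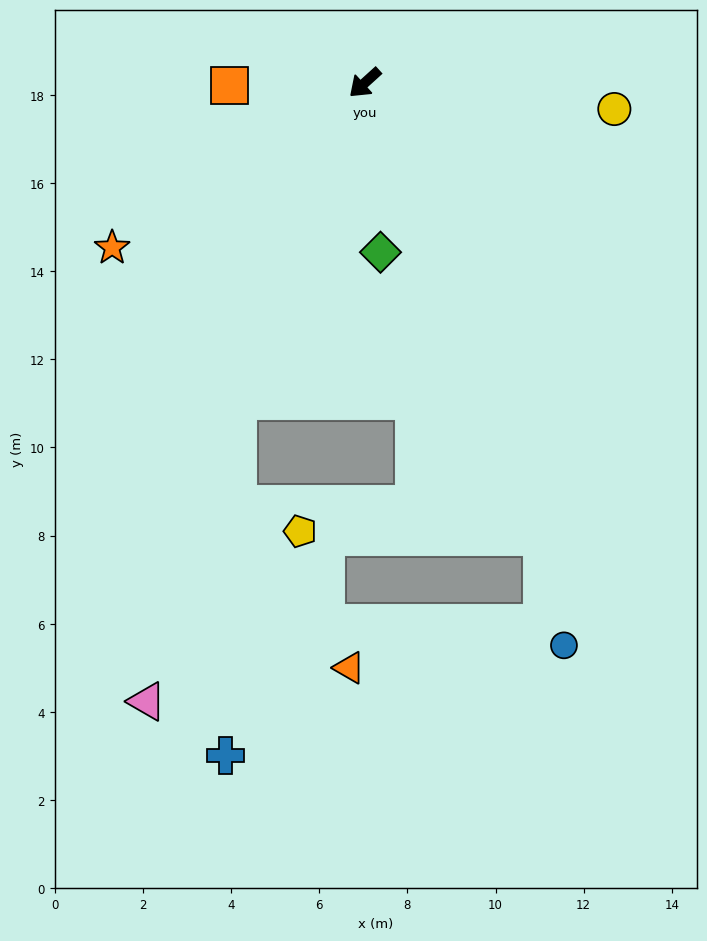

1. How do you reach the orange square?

turn right 41°, forward 3.1 m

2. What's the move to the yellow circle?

turn left 132°, forward 5.7 m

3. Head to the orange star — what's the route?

turn right 9°, forward 6.8 m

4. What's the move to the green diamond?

turn left 53°, forward 3.9 m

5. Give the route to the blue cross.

blocked — turn left 26°, forward 7.8 m, then turn left 20°, forward 8.0 m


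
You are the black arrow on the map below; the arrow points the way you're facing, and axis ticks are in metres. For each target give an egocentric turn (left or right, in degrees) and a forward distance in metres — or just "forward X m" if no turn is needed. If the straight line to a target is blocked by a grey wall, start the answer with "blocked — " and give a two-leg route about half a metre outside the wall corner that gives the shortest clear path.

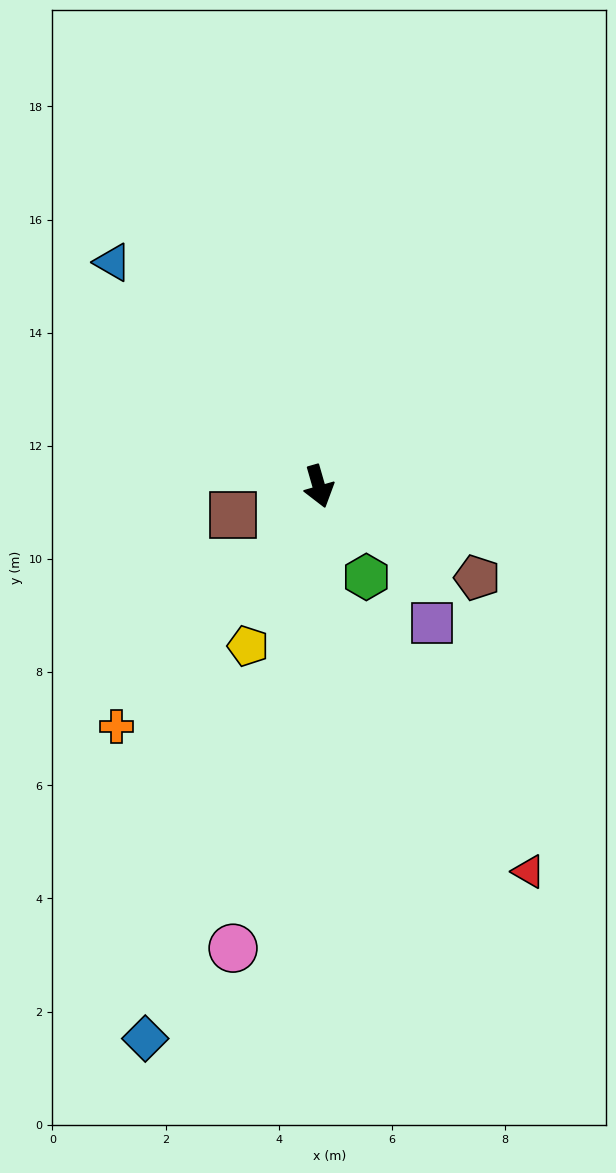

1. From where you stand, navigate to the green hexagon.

turn left 12°, forward 1.8 m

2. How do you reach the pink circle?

turn right 27°, forward 8.3 m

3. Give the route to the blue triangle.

turn right 153°, forward 5.4 m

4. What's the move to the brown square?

turn right 88°, forward 1.6 m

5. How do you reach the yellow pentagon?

turn right 40°, forward 3.1 m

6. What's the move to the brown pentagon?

turn left 44°, forward 3.2 m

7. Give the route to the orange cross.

turn right 56°, forward 5.6 m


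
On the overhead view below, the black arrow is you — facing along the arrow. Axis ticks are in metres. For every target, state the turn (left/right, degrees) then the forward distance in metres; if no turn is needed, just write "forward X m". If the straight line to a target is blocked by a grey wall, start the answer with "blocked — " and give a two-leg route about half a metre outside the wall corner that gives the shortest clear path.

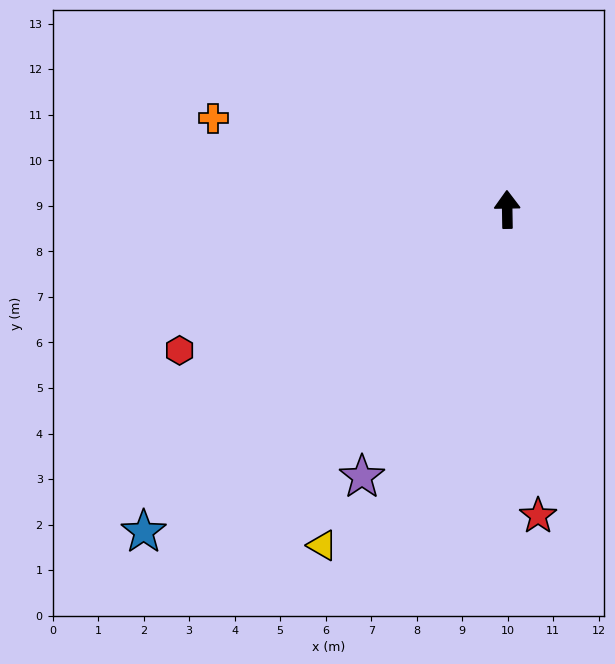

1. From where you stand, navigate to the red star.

turn right 175°, forward 6.8 m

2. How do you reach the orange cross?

turn left 72°, forward 6.8 m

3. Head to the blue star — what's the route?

turn left 131°, forward 10.7 m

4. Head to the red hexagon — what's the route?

turn left 112°, forward 7.8 m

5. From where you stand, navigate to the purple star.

turn left 151°, forward 6.7 m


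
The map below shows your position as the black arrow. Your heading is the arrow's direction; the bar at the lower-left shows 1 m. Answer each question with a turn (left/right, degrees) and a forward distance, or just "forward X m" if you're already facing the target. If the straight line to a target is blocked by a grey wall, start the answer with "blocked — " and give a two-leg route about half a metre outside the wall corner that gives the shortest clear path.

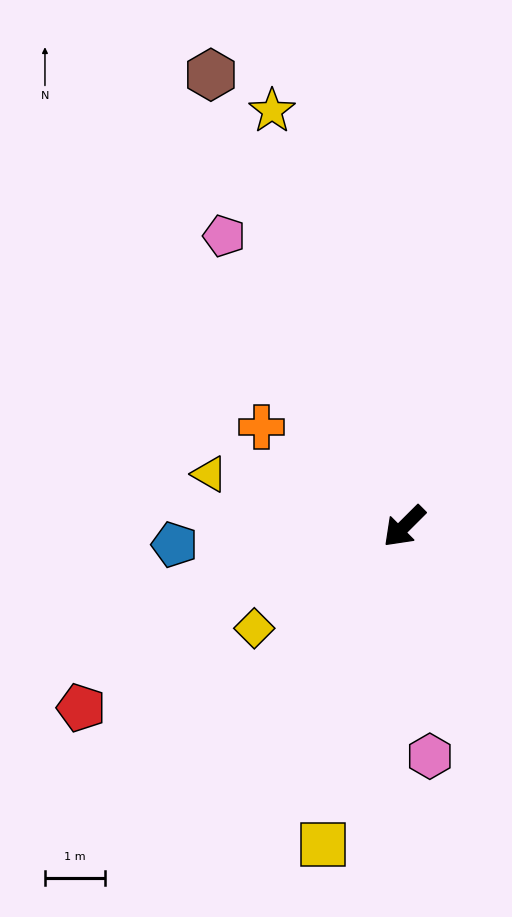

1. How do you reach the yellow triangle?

turn right 60°, forward 3.4 m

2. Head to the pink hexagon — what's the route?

turn left 51°, forward 3.9 m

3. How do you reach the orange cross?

turn right 80°, forward 2.9 m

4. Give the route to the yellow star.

turn right 117°, forward 7.3 m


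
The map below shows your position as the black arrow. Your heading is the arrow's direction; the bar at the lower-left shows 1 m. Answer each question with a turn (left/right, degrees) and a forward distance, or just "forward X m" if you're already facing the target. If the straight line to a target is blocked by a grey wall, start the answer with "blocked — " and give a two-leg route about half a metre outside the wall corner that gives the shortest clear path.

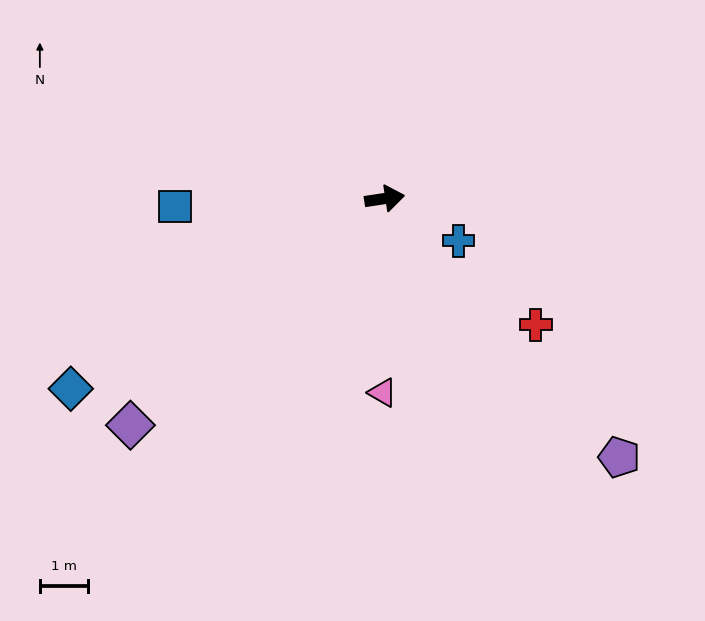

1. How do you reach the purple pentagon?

turn right 56°, forward 7.2 m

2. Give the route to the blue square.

turn left 174°, forward 4.3 m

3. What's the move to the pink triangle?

turn right 99°, forward 4.0 m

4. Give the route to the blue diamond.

turn right 157°, forward 7.6 m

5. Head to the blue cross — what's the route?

turn right 38°, forward 1.8 m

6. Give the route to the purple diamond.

turn right 147°, forward 7.0 m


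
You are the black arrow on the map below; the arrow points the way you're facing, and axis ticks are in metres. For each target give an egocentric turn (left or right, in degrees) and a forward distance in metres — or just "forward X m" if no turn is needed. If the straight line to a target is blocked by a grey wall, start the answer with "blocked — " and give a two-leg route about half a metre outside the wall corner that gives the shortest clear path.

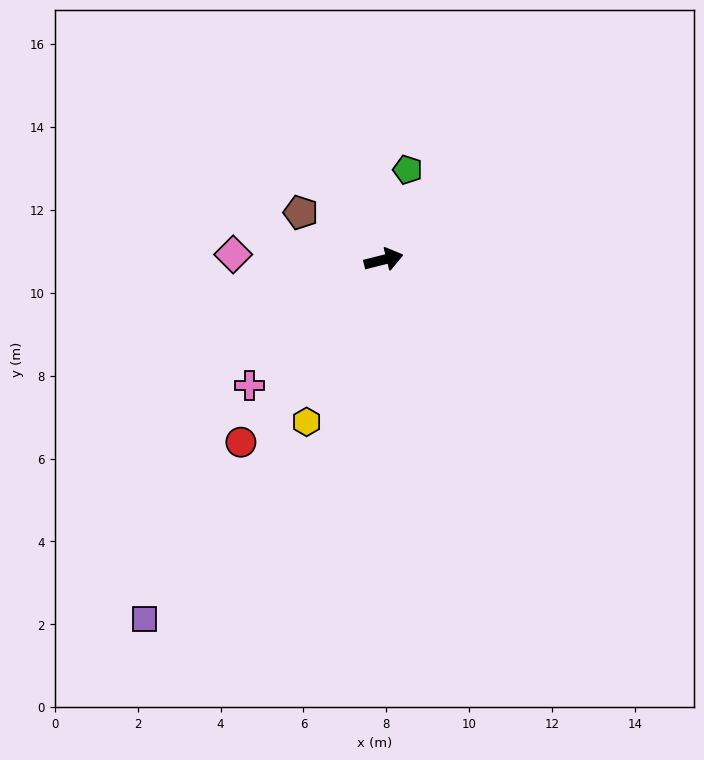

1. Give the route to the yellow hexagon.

turn right 130°, forward 4.3 m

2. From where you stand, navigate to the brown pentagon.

turn left 136°, forward 2.3 m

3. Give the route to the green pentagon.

turn left 61°, forward 2.2 m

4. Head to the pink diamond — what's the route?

turn left 164°, forward 3.6 m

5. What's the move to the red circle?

turn right 142°, forward 5.6 m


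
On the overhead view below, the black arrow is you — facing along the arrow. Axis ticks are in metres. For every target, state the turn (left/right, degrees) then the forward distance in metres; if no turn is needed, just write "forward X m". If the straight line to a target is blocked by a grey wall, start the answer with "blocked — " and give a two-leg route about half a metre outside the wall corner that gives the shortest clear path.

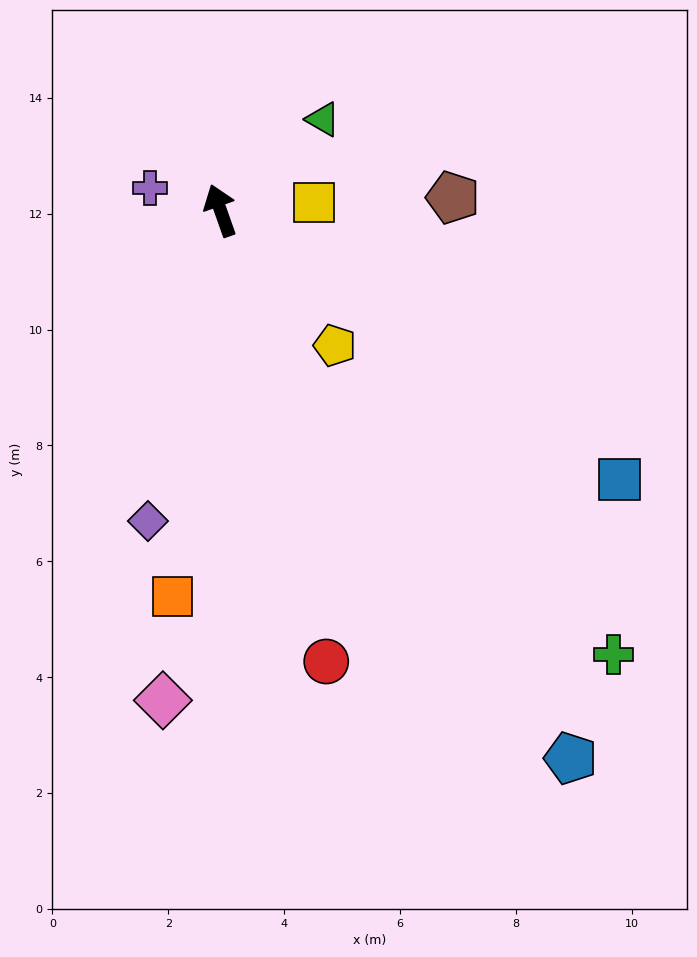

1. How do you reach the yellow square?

turn right 105°, forward 1.6 m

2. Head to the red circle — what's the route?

turn left 174°, forward 8.0 m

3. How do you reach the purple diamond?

turn left 147°, forward 5.5 m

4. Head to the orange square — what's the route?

turn left 153°, forward 6.7 m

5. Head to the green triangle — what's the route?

turn right 68°, forward 2.4 m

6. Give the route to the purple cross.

turn left 53°, forward 1.3 m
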